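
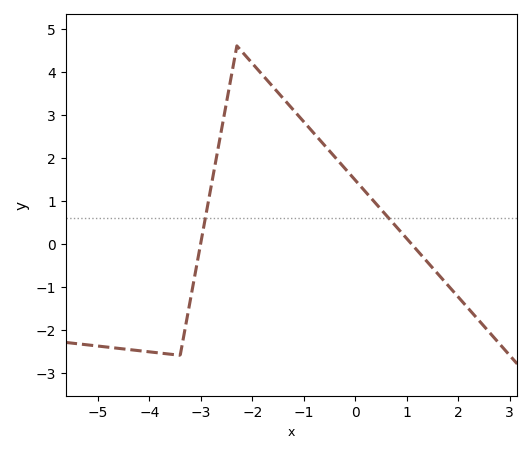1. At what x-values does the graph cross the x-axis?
-3, 1.09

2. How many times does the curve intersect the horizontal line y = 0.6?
2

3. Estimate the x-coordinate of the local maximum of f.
-2.3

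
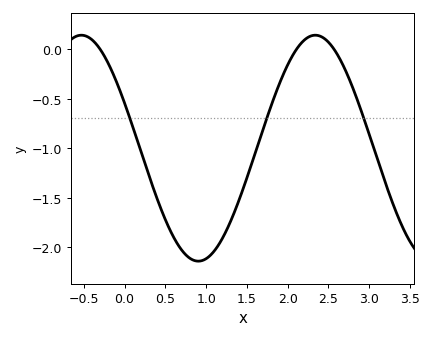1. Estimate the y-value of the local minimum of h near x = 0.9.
-2.15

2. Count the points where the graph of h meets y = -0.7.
3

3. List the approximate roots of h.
-0.3, 2.1, 2.6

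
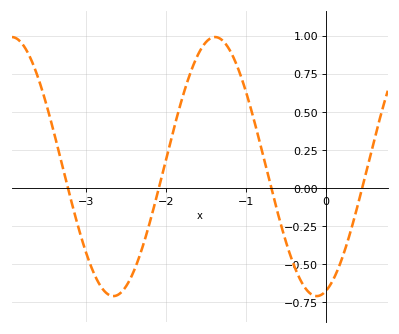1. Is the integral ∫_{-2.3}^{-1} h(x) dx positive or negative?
positive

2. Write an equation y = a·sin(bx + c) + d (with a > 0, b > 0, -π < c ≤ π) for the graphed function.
y = 0.85sin(2.5x - 1.3) + 0.14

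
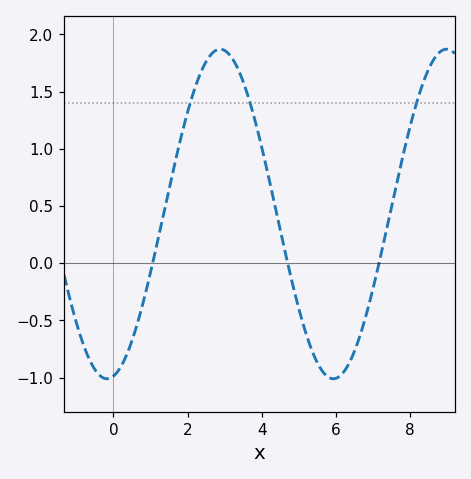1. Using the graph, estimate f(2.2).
1.55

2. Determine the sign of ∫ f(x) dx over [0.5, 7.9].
positive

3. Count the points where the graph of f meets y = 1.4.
3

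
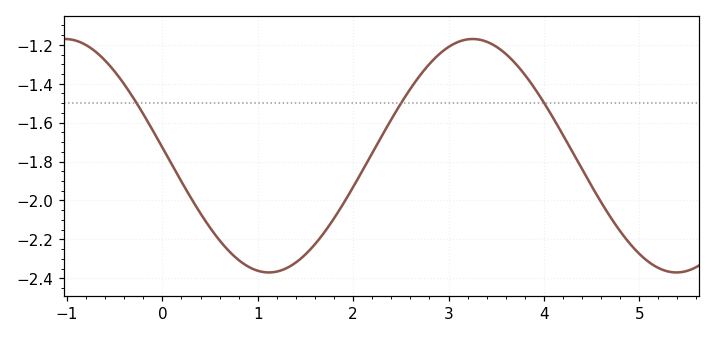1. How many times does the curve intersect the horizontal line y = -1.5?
3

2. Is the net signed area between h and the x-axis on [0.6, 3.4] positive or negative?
negative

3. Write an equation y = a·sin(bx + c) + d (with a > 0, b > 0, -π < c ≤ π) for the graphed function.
y = 0.6sin(1.5x + 3.1) - 1.77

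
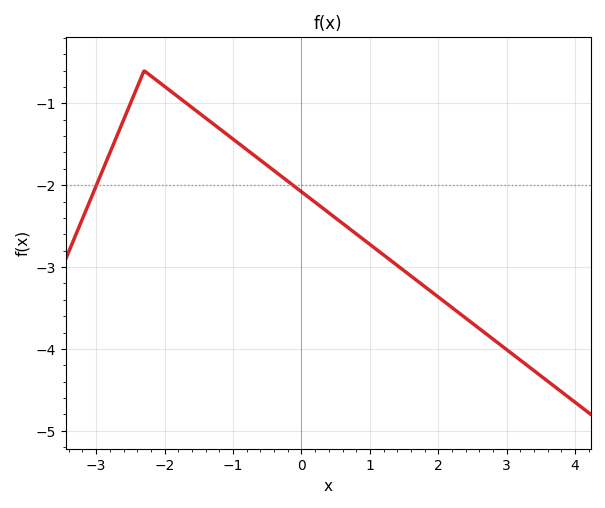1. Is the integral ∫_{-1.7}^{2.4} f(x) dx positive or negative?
negative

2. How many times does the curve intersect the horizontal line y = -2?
2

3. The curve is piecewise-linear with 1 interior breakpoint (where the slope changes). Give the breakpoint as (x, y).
(-2.3, -0.6)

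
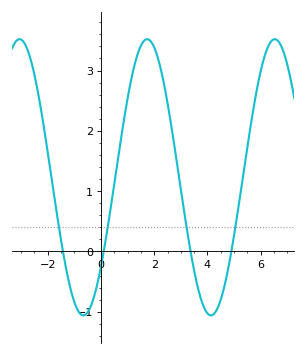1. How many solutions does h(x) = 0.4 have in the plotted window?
4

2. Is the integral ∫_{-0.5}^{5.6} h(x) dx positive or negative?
positive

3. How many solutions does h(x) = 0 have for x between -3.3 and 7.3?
4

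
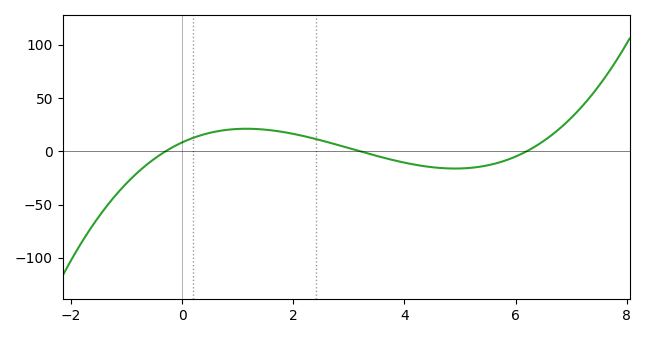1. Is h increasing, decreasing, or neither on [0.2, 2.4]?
neither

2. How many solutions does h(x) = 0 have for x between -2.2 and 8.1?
3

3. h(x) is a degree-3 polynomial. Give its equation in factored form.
y = 1.41(x + 0.3)(x - 3.2)(x - 6.2)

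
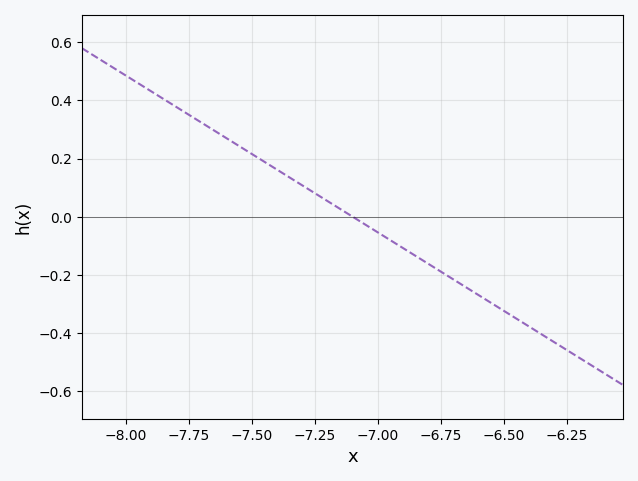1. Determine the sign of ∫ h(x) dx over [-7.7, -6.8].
positive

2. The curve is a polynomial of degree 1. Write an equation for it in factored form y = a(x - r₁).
y = -0.54(x + 7.1)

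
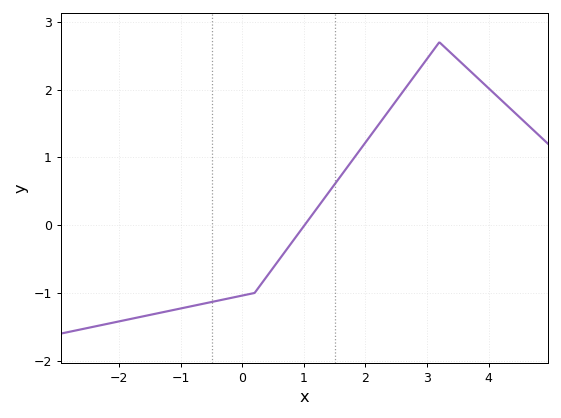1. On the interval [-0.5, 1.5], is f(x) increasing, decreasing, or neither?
increasing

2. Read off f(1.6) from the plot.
0.727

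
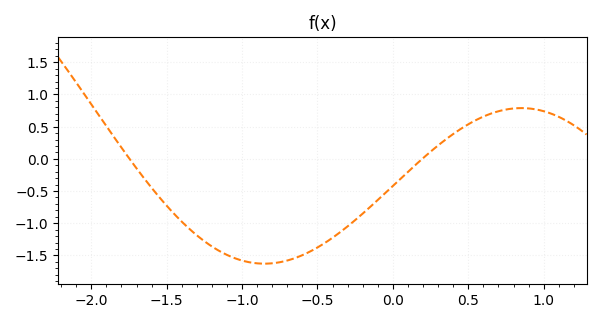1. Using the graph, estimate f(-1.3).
-1.19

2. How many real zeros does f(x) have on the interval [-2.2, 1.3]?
2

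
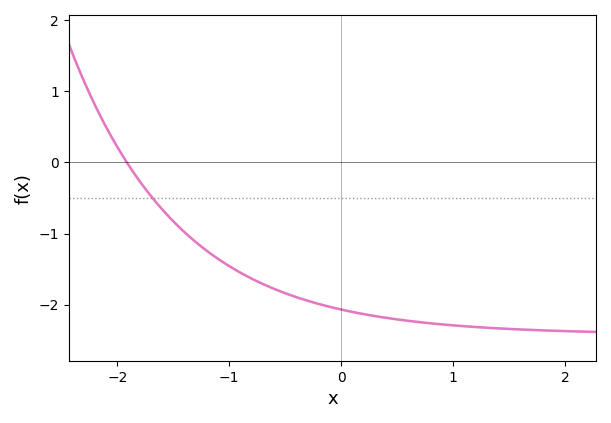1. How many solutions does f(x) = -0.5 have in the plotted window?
1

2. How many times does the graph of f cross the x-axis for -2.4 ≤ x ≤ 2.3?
1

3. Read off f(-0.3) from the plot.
-1.9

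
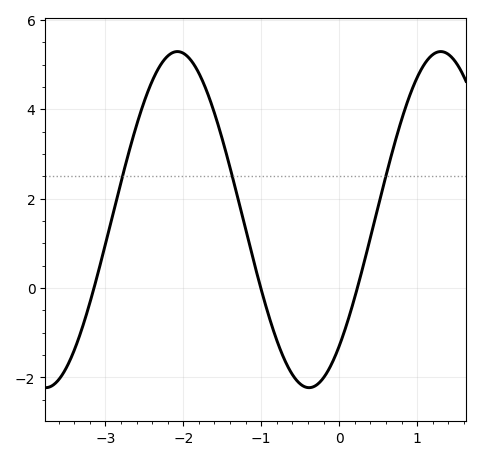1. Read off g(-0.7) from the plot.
-1.6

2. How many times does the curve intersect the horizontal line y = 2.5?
3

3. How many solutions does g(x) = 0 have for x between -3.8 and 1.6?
3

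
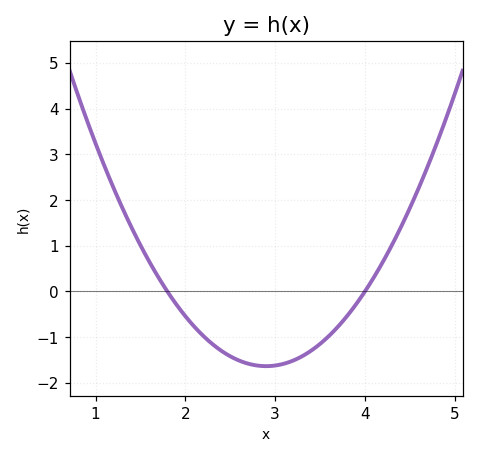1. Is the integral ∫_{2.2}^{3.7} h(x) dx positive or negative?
negative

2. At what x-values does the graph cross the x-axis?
1.8, 4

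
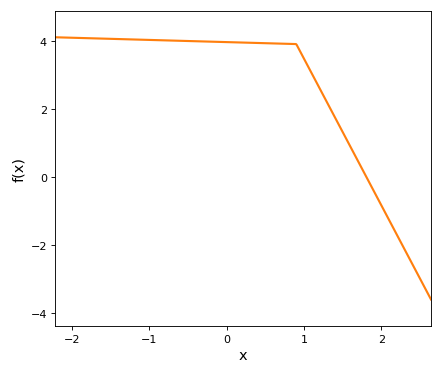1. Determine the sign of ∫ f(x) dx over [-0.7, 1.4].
positive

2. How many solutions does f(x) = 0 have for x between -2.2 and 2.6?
1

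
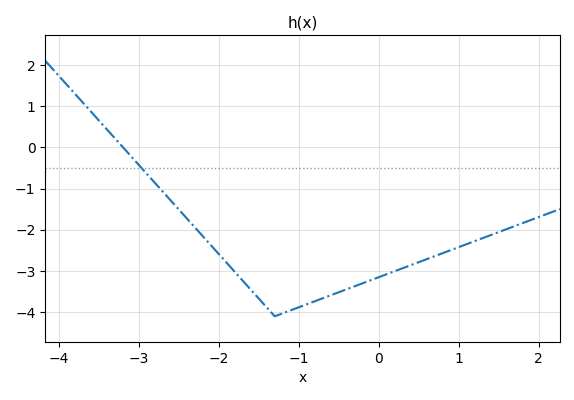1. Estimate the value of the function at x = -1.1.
-4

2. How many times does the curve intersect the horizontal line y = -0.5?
1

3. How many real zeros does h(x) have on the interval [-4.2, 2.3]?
1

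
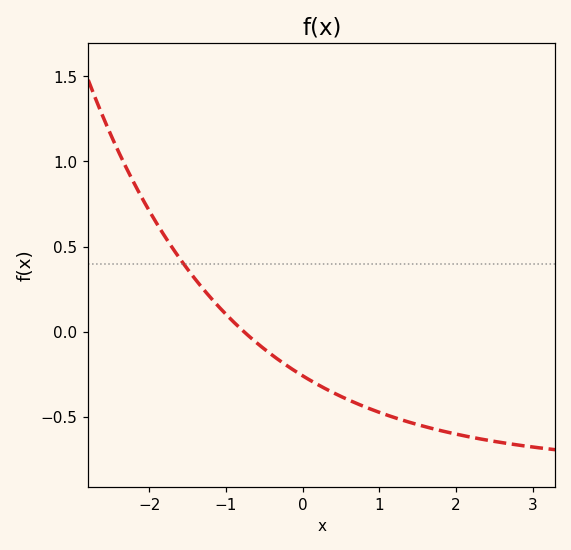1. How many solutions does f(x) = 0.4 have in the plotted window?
1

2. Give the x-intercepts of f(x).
-0.8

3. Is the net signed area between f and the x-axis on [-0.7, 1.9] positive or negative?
negative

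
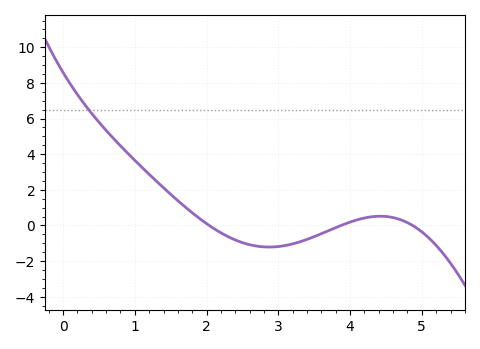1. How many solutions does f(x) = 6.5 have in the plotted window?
1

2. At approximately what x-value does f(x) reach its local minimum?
2.87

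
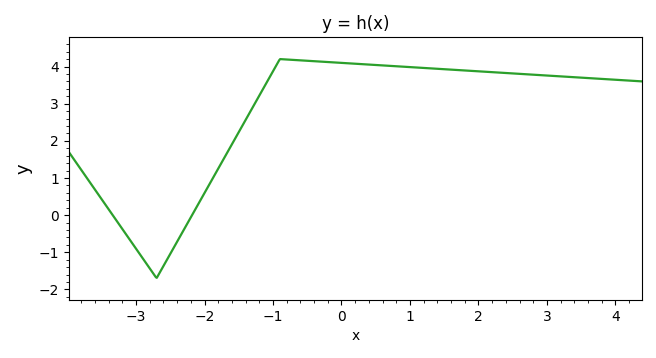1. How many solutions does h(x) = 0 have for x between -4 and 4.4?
2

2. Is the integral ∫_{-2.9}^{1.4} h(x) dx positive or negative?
positive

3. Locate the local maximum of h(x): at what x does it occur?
-0.899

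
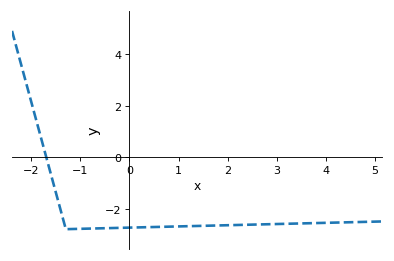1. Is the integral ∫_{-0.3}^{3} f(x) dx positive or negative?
negative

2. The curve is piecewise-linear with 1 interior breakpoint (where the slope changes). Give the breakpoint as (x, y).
(-1.3, -2.8)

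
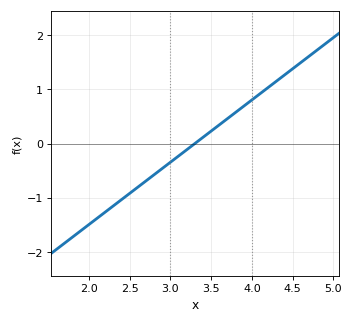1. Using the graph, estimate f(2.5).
-0.9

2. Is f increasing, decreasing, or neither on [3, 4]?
increasing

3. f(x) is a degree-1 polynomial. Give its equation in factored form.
y = 1.15(x - 3.3)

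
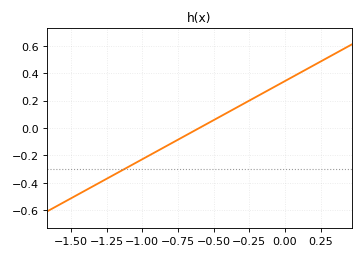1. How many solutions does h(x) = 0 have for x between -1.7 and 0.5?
1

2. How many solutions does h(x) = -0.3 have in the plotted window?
1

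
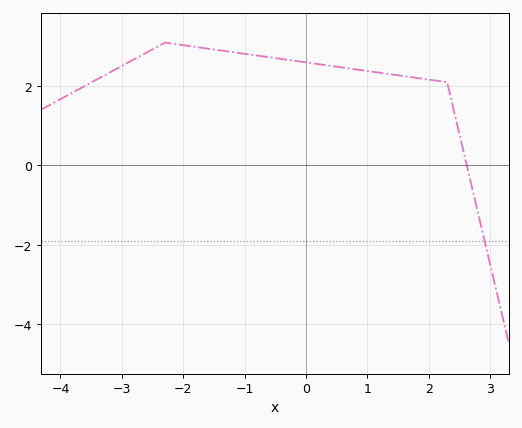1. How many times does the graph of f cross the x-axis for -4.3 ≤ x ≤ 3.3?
1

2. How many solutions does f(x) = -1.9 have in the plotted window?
1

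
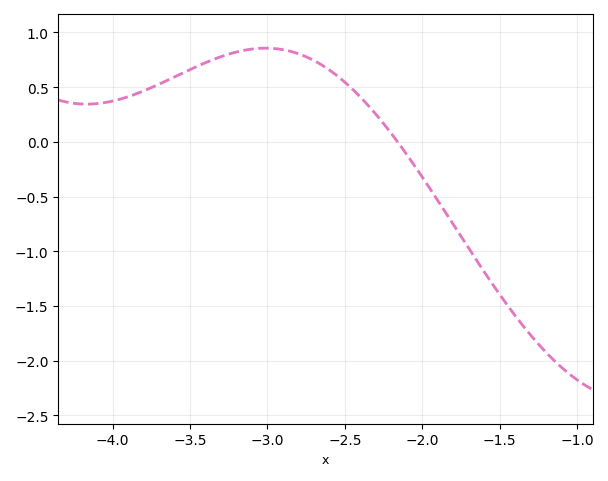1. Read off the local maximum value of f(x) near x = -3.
0.85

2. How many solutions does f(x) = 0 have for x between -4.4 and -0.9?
1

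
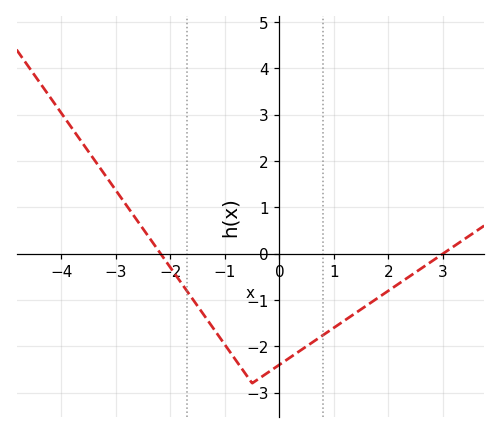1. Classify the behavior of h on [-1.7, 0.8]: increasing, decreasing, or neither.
neither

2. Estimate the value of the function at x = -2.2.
0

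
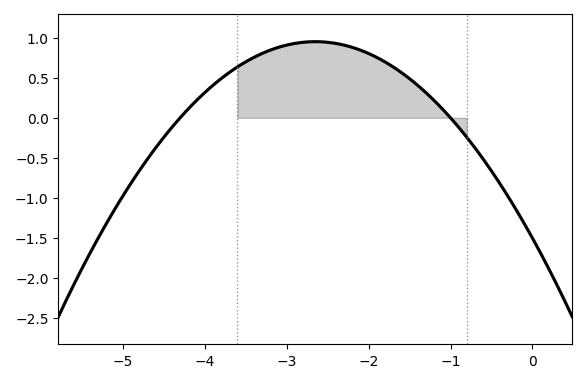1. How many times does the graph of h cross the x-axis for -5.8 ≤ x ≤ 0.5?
2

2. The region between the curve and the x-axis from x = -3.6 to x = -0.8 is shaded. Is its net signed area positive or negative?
positive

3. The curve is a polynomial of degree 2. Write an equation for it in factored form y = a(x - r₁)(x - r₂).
y = -0.35(x + 4.3)(x + 1)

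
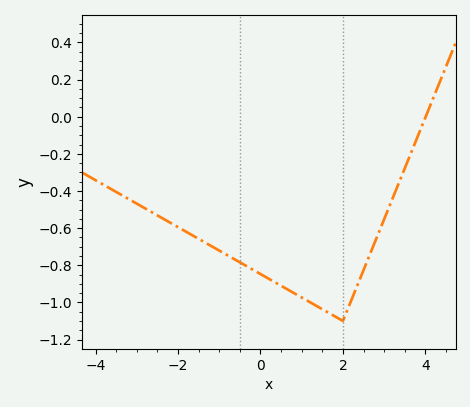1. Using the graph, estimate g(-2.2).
-0.56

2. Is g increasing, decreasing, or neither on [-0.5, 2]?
decreasing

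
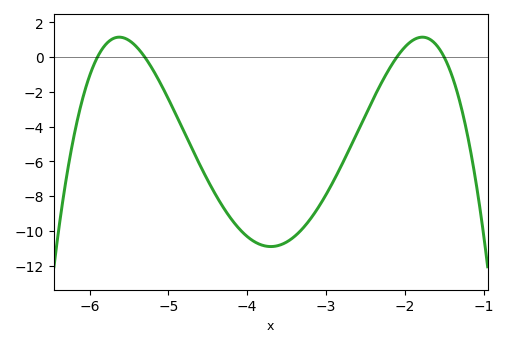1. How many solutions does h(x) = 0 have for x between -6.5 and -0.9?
4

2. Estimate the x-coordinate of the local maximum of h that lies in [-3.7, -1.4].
-1.8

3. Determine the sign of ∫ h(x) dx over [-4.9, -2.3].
negative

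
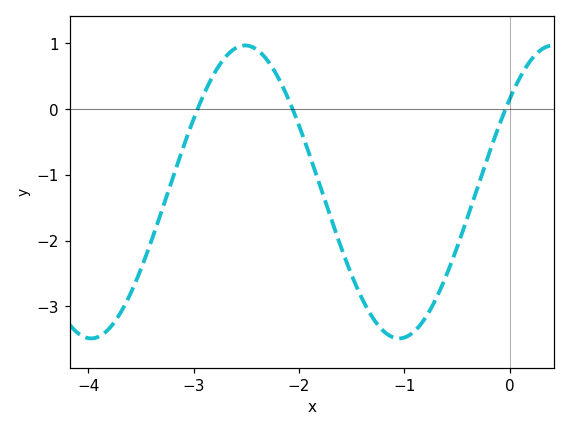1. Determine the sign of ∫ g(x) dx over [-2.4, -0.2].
negative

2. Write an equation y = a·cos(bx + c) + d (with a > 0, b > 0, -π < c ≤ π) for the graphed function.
y = 2.23cos(2.1x - 0.88) - 1.26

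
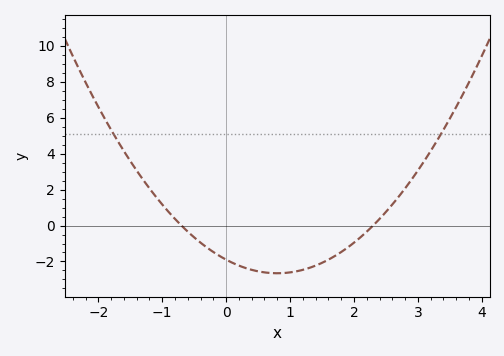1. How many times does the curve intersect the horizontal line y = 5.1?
2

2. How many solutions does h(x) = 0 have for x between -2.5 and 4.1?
2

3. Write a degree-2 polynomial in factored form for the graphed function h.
y = 1.18(x + 0.7)(x - 2.3)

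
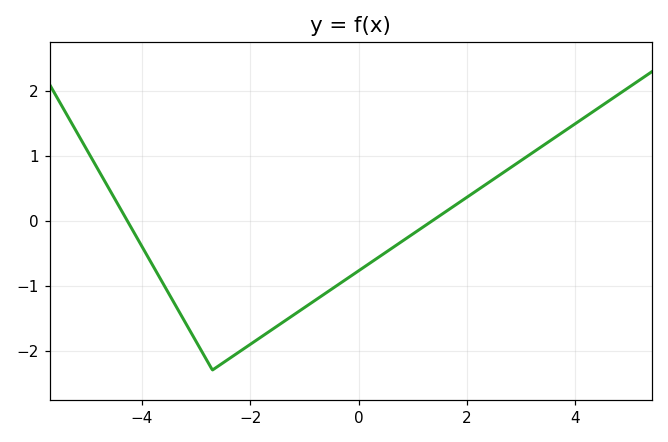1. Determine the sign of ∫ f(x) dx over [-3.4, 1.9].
negative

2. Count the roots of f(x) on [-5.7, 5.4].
2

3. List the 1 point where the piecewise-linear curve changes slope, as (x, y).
(-2.7, -2.3)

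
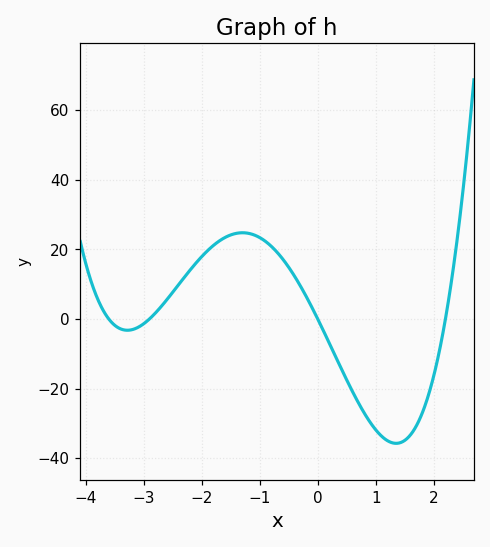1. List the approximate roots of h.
-3.6, -2.9, 0, 2.2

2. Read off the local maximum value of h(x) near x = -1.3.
24.8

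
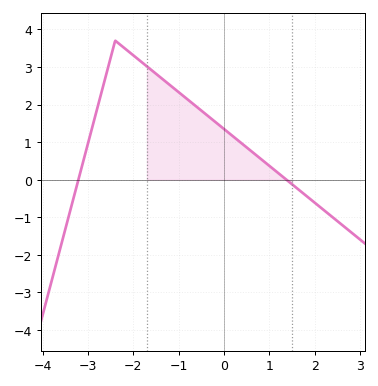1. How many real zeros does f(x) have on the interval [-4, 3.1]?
2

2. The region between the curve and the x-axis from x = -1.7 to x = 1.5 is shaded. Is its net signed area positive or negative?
positive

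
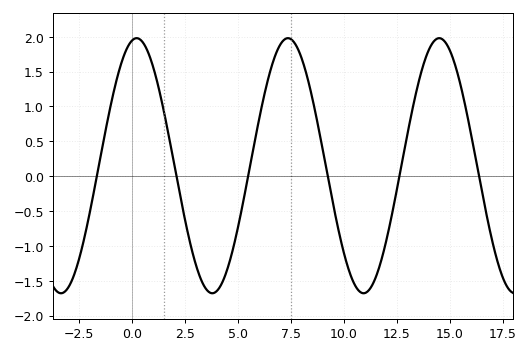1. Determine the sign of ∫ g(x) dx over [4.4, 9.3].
positive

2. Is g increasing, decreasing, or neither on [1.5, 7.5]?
neither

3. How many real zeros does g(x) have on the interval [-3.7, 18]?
6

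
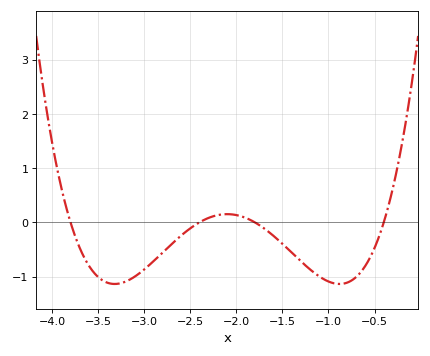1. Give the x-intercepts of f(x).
-3.8, -2.4, -1.8, -0.4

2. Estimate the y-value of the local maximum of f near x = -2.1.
0.2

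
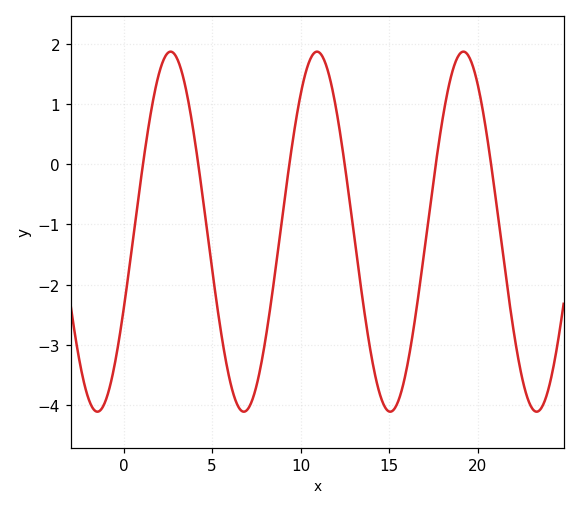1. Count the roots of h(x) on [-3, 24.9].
6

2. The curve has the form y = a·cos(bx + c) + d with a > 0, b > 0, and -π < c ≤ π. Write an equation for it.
y = 2.99cos(0.76x - 2.02) - 1.12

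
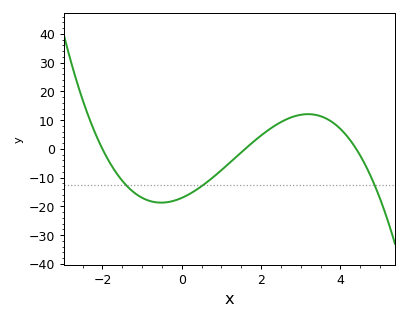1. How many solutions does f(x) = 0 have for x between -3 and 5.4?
3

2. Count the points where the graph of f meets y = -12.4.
3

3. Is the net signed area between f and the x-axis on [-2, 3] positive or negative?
negative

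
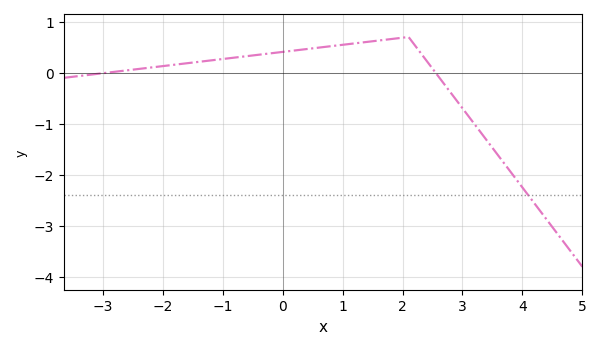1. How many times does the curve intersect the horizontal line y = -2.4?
1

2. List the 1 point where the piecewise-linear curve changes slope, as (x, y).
(2.1, 0.7)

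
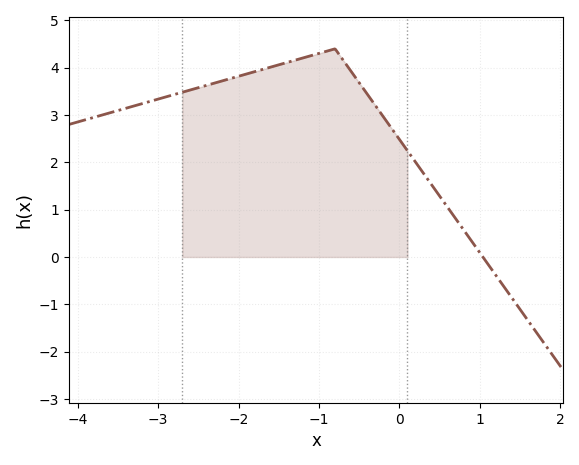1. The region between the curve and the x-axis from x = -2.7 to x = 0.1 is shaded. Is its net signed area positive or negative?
positive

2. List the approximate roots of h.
1.04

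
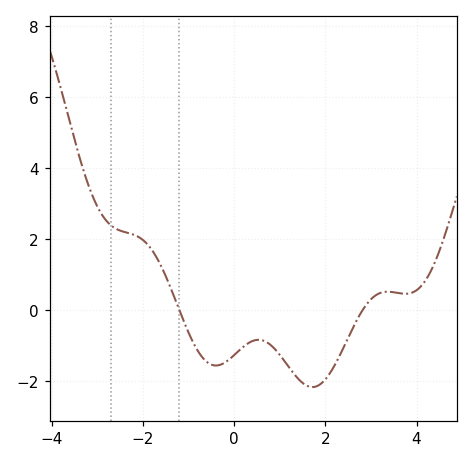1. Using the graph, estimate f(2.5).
-0.777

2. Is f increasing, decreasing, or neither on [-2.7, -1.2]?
decreasing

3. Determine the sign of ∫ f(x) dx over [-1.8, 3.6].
negative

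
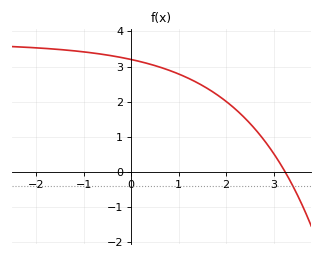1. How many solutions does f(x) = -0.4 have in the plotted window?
1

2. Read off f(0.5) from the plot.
3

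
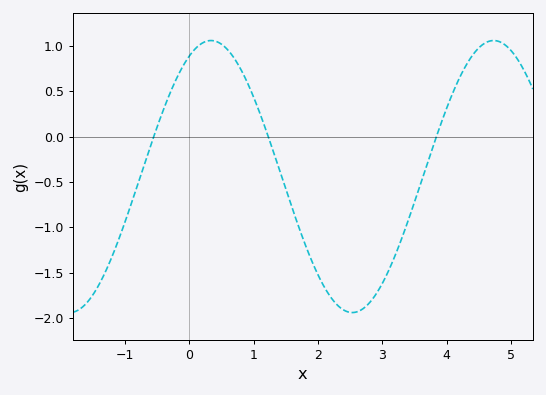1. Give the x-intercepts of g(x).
-0.6, 1.2, 3.8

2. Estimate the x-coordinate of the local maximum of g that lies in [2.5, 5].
4.7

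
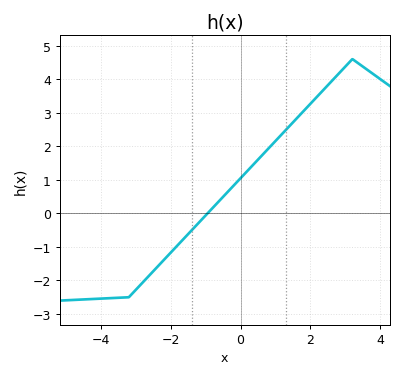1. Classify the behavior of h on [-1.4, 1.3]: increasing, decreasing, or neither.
increasing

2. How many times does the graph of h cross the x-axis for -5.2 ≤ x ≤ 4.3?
1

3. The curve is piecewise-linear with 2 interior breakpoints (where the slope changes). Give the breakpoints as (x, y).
(-3.2, -2.5); (3.2, 4.6)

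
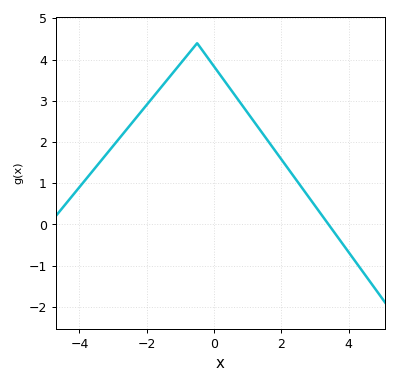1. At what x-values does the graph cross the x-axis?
3.4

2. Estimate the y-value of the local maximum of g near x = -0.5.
4.4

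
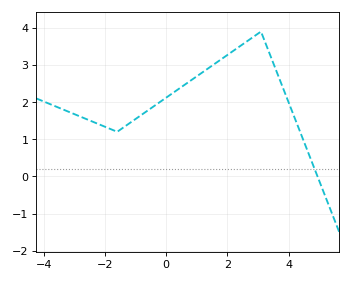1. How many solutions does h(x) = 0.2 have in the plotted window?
1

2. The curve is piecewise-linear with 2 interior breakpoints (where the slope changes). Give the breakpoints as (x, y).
(-1.6, 1.2); (3.1, 3.9)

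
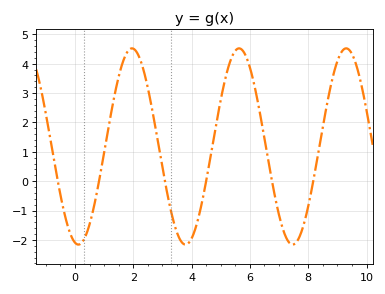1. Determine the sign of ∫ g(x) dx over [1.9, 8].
positive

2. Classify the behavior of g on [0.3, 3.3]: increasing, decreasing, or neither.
neither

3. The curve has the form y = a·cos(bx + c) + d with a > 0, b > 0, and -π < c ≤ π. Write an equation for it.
y = 3.34cos(1.7x + 2.9) + 1.18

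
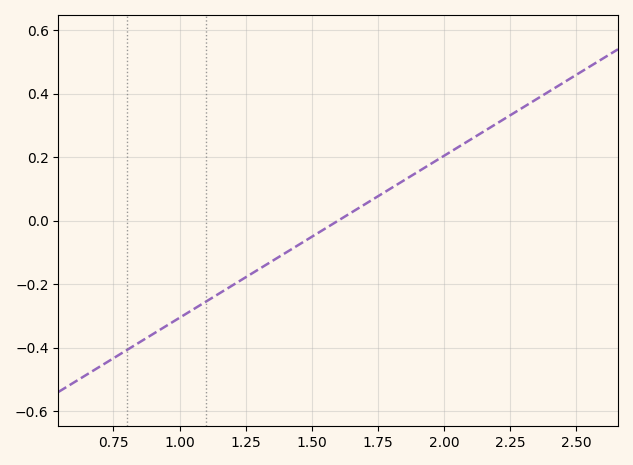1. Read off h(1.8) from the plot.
0.102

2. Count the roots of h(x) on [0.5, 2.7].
1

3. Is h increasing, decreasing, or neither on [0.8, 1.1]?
increasing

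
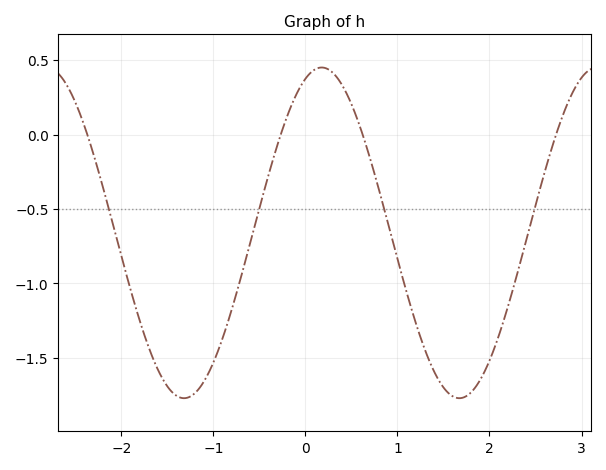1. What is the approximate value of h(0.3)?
0.413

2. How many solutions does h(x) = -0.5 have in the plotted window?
4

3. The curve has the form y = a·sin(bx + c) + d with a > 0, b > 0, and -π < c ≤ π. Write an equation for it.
y = 1.11sin(2.1x + 1.2) - 0.66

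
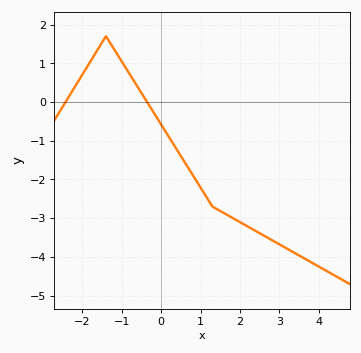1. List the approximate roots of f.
-2.42, -0.357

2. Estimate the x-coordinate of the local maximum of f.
-1.4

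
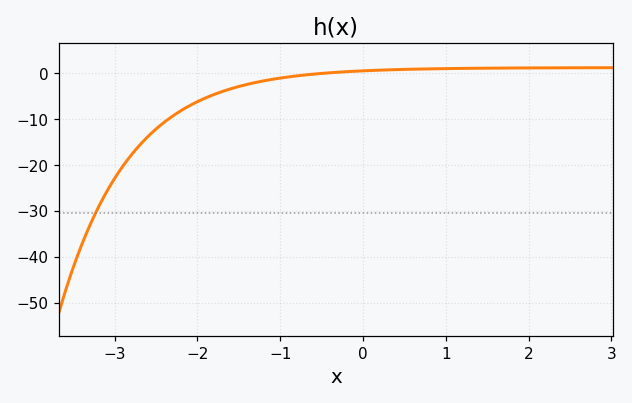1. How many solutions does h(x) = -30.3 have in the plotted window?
1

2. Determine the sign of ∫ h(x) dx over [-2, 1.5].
negative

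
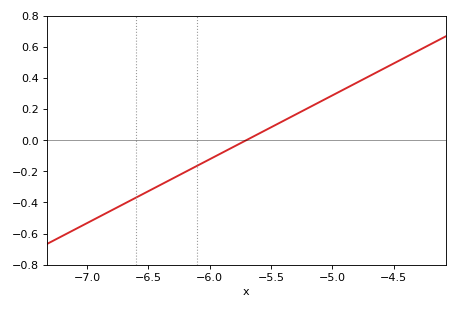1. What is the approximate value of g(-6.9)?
-0.5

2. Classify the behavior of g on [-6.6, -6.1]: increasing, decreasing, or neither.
increasing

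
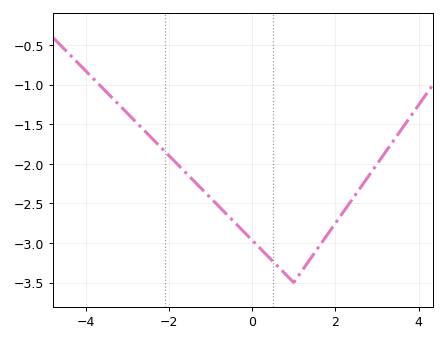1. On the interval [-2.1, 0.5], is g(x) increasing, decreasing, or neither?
decreasing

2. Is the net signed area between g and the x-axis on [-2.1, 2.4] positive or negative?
negative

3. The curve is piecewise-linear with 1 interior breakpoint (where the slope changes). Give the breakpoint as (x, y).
(1, -3.5)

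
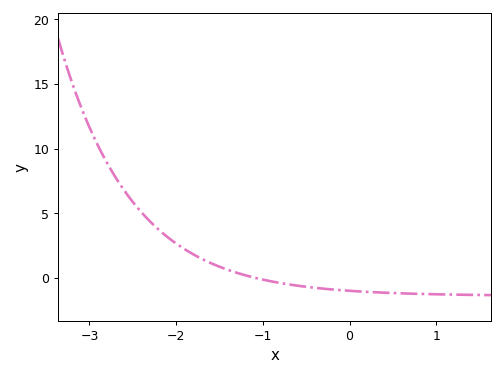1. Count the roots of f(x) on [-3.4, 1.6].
1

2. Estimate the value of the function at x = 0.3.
-1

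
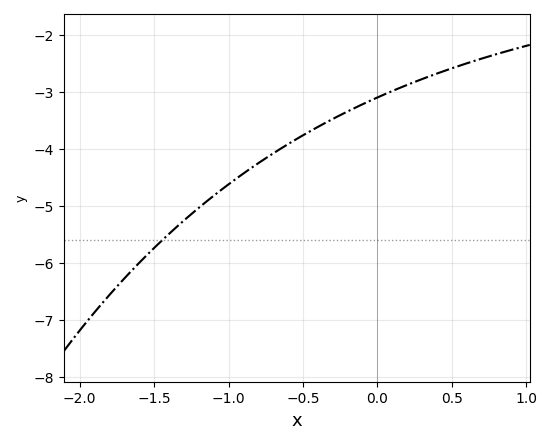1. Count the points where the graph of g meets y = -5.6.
1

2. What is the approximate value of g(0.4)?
-2.7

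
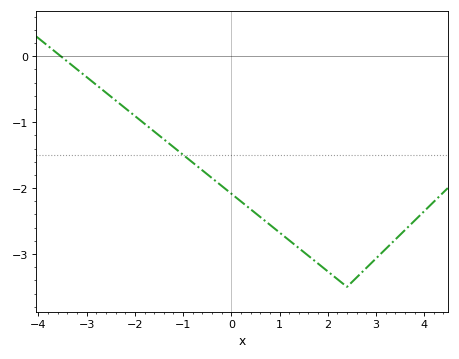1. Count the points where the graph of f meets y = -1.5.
1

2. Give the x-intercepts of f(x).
-3.54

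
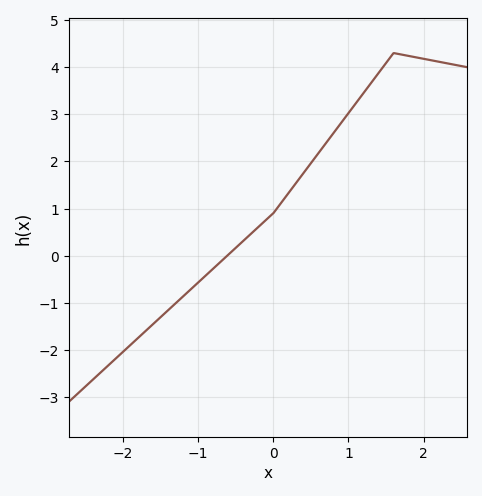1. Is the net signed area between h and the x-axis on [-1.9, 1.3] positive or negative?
positive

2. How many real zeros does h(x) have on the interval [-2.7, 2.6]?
1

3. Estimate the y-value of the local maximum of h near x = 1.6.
4.3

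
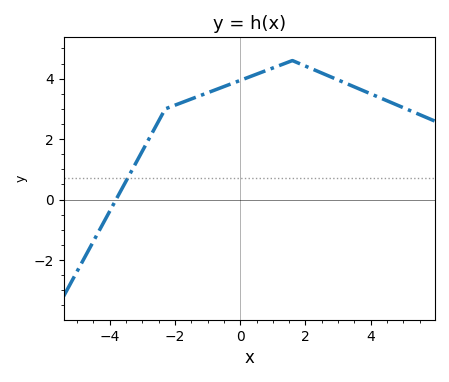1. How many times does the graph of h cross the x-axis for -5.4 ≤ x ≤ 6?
1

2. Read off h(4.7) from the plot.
3.18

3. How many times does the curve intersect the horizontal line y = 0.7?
1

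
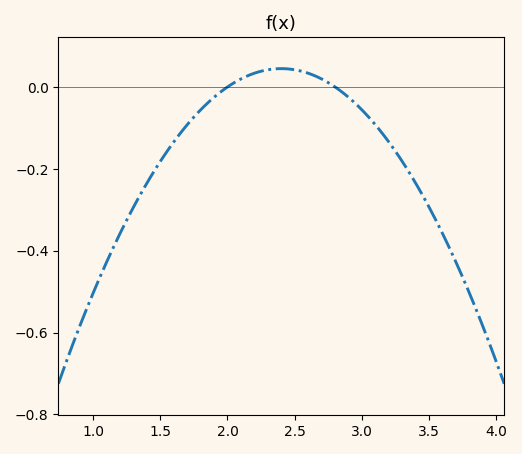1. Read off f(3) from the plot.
-0.056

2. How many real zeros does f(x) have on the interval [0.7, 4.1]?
2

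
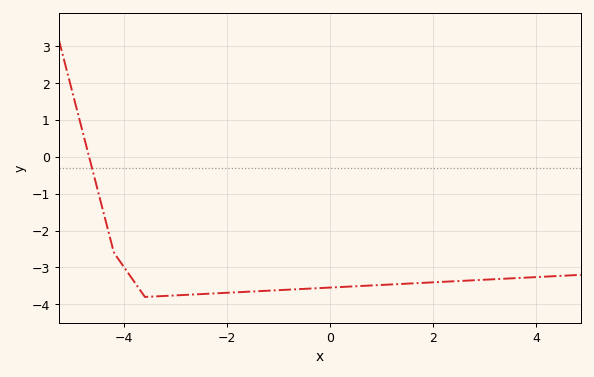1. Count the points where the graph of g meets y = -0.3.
1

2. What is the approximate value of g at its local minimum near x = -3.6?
-3.8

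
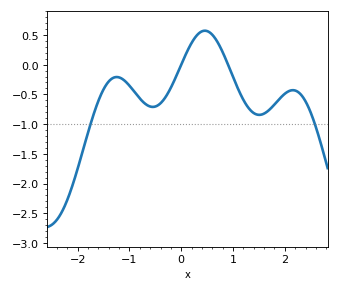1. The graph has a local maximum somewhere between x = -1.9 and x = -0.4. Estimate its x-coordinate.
-1.2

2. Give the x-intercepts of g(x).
0, 0.9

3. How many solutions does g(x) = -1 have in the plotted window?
2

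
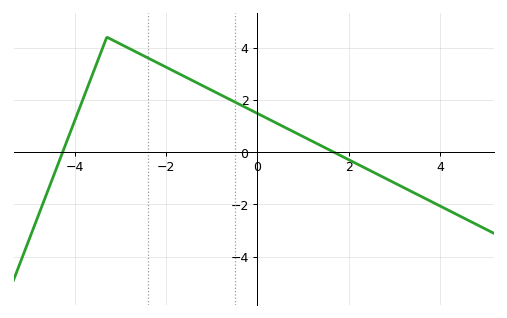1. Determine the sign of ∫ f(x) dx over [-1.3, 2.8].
positive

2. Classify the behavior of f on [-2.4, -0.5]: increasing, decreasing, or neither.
decreasing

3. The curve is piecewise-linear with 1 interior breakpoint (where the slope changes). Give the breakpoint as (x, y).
(-3.3, 4.4)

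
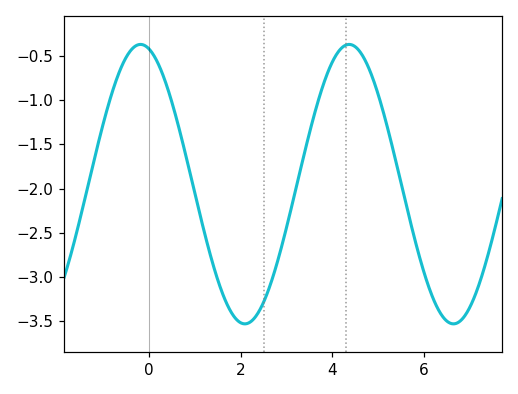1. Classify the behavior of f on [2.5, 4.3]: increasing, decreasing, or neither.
increasing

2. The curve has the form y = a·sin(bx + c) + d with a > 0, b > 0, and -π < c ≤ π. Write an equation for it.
y = 1.58sin(1.38x + 1.83) - 1.95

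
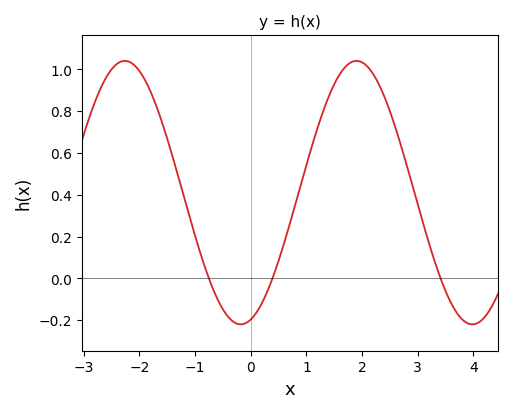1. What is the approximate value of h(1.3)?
0.798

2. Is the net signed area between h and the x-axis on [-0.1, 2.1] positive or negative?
positive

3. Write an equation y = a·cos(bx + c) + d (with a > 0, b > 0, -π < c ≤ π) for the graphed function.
y = 0.63cos(1.51x - 2.87) + 0.41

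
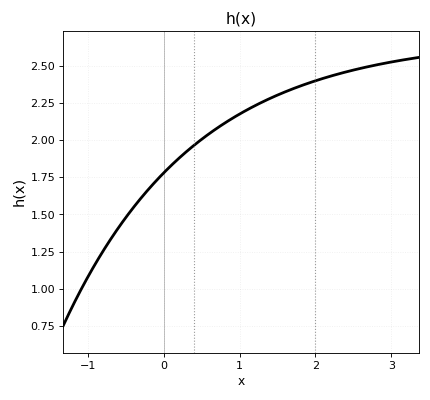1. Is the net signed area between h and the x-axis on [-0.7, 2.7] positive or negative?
positive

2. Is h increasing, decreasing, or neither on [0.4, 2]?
increasing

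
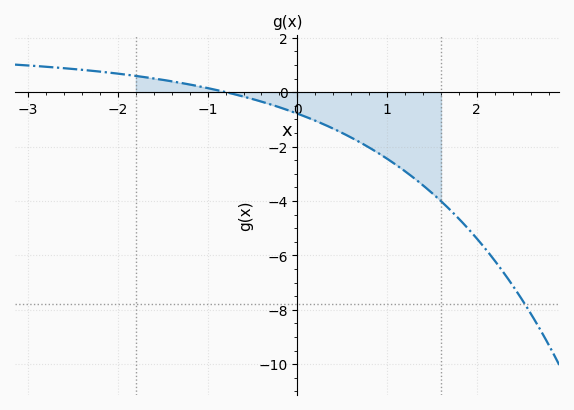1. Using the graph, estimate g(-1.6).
0.502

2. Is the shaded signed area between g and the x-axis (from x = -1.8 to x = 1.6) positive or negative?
negative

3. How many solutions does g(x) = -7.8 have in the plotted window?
1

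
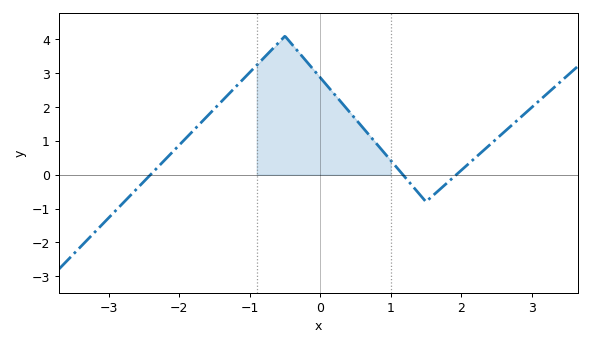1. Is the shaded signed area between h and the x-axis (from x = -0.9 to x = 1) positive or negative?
positive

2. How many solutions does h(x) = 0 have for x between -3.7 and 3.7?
3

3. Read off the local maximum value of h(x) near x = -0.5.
4.1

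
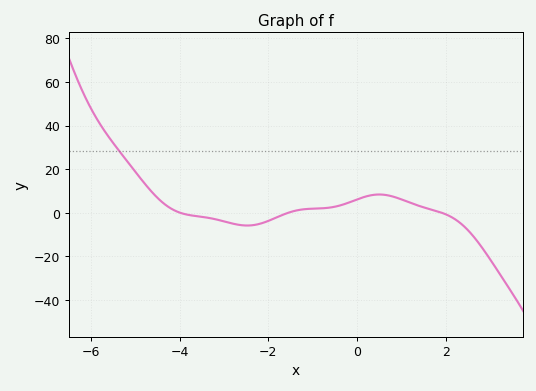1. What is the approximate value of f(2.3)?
-4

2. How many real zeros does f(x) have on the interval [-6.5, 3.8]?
3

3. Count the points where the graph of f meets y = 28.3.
1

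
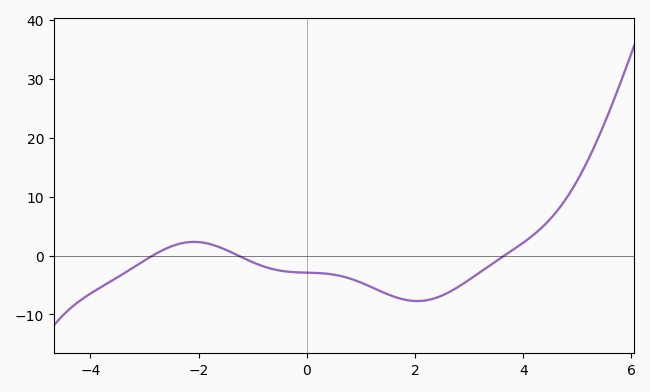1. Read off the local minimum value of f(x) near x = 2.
-8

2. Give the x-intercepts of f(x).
-2.8, -1.2, 3.6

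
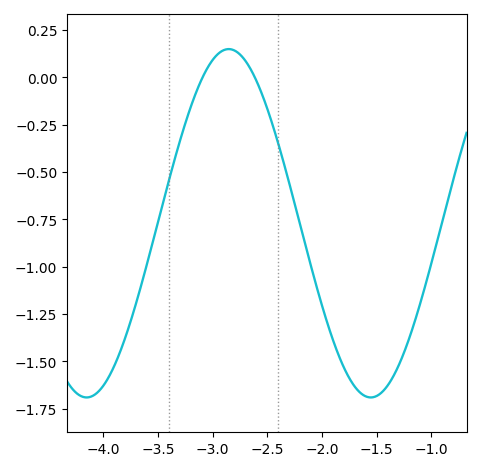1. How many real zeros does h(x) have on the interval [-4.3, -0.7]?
2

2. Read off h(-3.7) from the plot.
-1.19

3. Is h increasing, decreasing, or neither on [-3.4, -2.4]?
neither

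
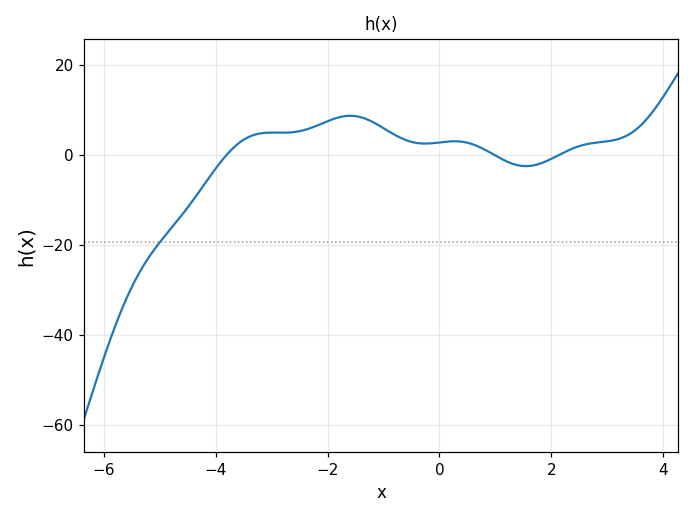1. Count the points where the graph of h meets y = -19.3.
1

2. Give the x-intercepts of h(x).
-3.8, 0.973, 2.15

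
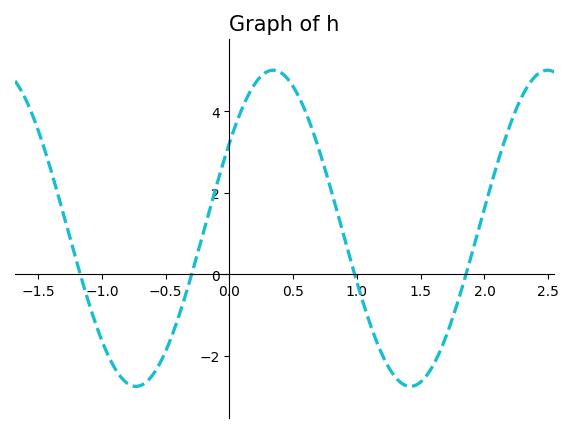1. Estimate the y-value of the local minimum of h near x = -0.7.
-2.75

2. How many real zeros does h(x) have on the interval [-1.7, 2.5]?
4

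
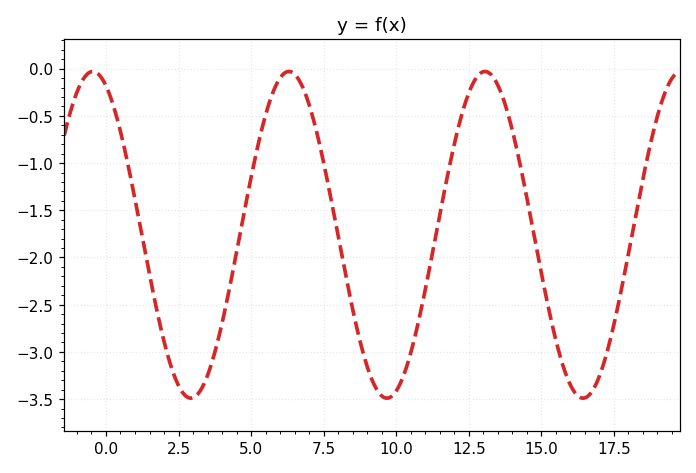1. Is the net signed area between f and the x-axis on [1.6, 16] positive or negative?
negative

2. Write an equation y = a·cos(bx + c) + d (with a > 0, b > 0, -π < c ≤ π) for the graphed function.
y = 1.73cos(0.93x + 0.422) - 1.76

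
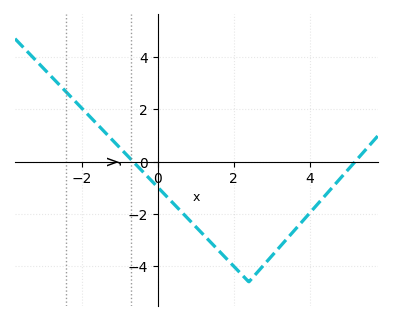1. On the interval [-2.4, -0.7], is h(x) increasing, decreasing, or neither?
decreasing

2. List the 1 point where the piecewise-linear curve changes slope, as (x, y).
(2.4, -4.6)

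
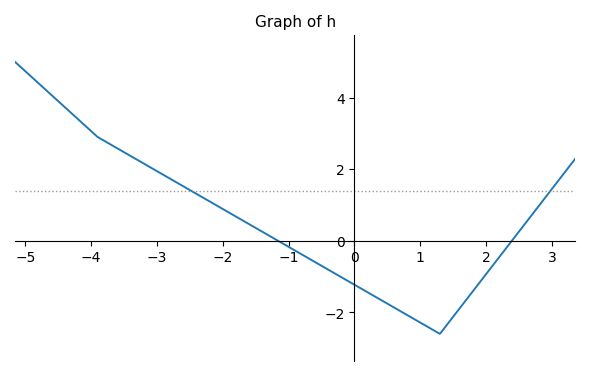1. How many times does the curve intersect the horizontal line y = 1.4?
2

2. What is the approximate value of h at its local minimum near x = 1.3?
-2.6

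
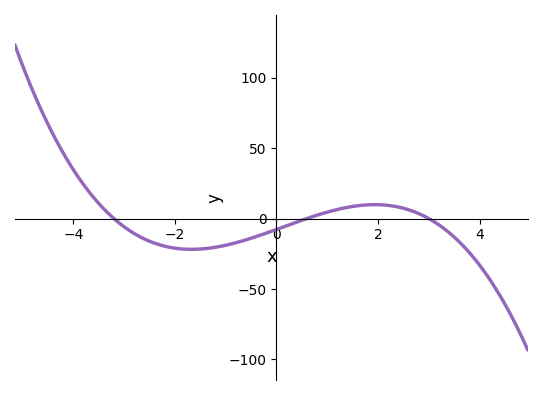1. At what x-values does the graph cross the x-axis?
-3.2, 0.6, 3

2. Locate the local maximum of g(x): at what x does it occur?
2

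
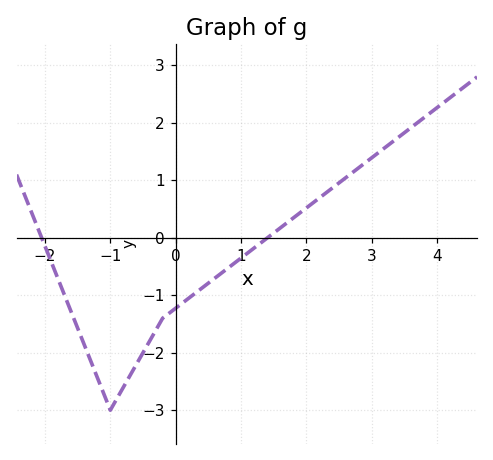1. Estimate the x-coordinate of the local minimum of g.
-1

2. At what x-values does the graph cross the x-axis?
-2.05, 1.41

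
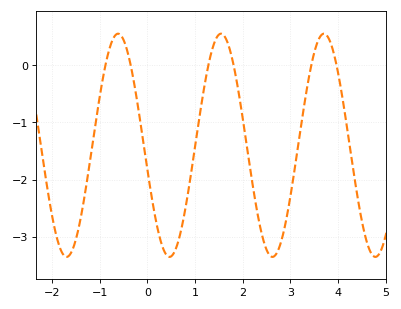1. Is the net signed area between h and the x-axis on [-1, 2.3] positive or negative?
negative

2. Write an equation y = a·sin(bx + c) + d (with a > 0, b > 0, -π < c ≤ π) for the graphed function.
y = 1.95sin(2.91x - 2.92) - 1.4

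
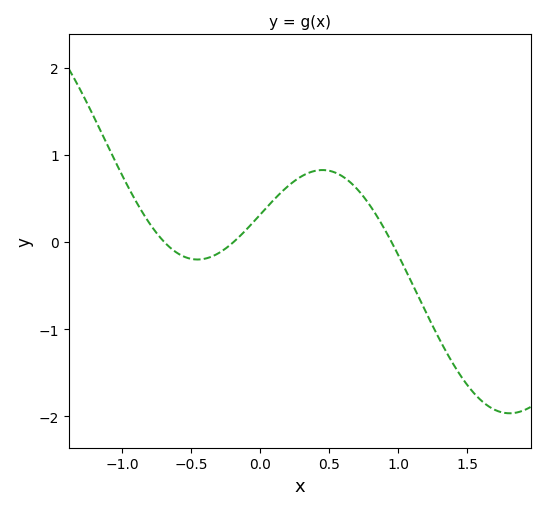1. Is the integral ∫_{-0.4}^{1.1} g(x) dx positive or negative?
positive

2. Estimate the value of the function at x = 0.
0.312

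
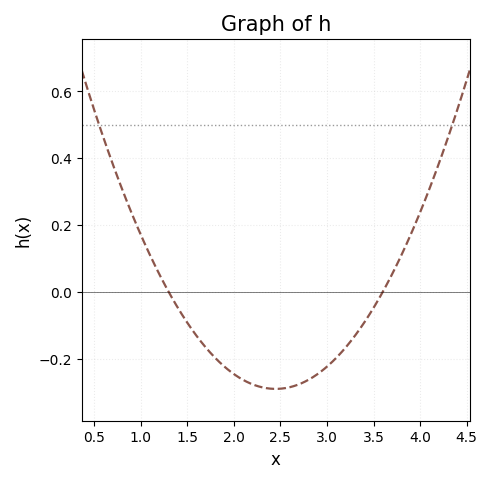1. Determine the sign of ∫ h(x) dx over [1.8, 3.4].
negative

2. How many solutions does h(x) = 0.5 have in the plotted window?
2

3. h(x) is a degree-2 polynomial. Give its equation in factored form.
y = 0.22(x - 1.3)(x - 3.6)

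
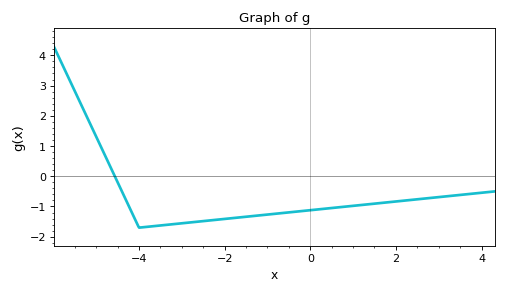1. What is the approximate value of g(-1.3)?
-1.3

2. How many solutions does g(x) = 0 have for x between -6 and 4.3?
1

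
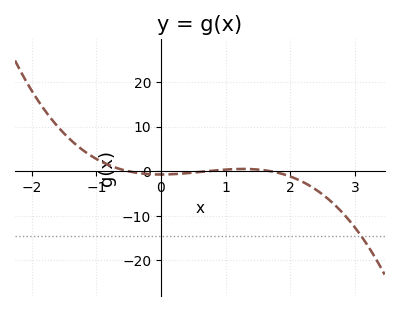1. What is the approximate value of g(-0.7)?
0.813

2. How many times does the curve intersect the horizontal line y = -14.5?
1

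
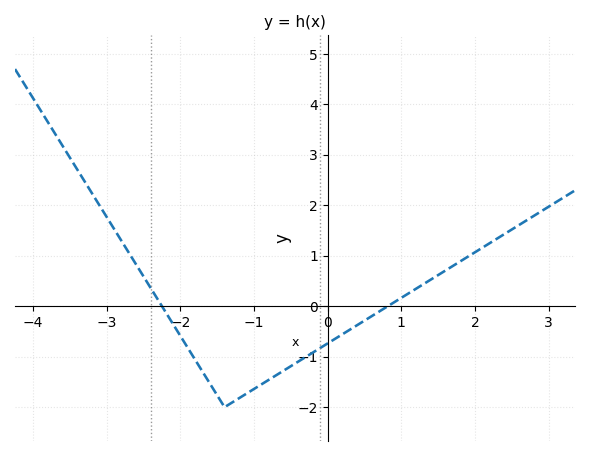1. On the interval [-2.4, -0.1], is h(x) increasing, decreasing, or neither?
neither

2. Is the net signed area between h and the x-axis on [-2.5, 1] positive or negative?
negative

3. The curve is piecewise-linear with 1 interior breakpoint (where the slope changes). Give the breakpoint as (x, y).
(-1.4, -2)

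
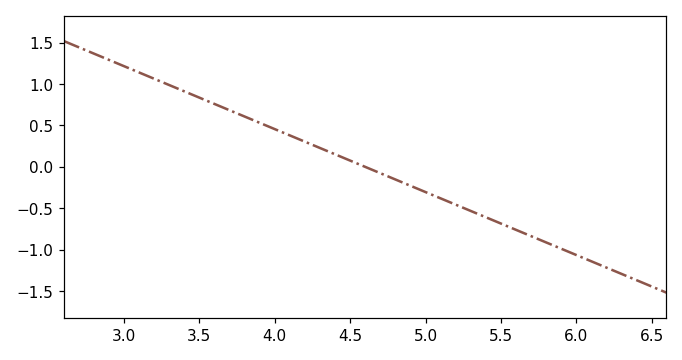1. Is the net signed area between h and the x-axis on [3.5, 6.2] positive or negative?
negative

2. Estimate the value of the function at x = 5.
-0.3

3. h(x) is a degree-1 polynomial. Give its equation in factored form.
y = -0.76(x - 4.6)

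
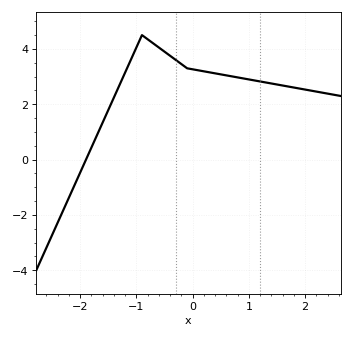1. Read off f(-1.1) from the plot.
3.6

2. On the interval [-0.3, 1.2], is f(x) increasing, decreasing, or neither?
decreasing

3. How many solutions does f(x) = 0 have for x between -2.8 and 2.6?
1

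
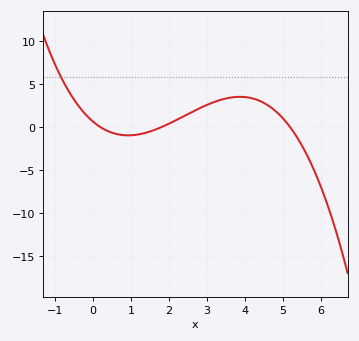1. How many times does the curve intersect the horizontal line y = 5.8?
1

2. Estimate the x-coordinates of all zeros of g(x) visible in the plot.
0.2, 1.8, 5.2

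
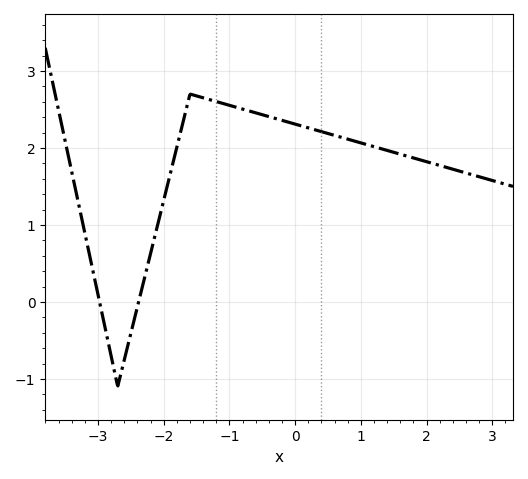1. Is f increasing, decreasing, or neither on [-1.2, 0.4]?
decreasing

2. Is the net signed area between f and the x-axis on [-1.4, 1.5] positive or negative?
positive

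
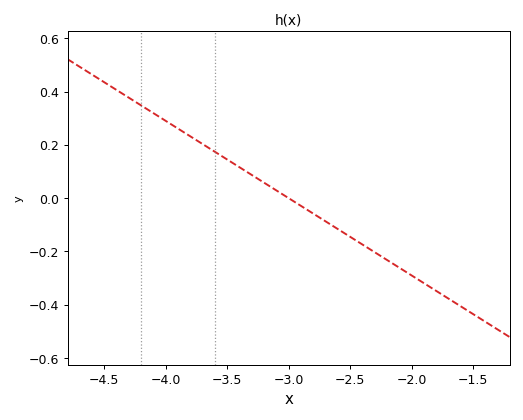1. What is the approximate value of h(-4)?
0.29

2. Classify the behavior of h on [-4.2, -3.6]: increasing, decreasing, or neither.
decreasing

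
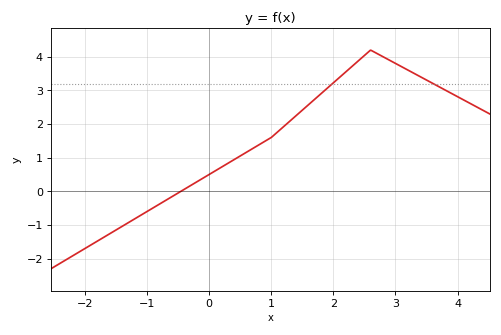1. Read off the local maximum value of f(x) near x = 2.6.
4.2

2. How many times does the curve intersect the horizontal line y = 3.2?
2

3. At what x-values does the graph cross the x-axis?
-0.5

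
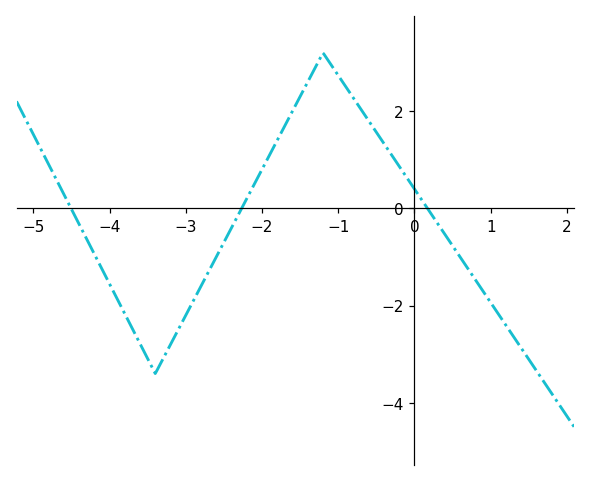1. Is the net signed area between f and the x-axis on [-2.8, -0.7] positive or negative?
positive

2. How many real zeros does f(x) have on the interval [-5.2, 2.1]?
3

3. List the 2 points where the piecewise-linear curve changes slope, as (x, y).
(-3.4, -3.4); (-1.2, 3.2)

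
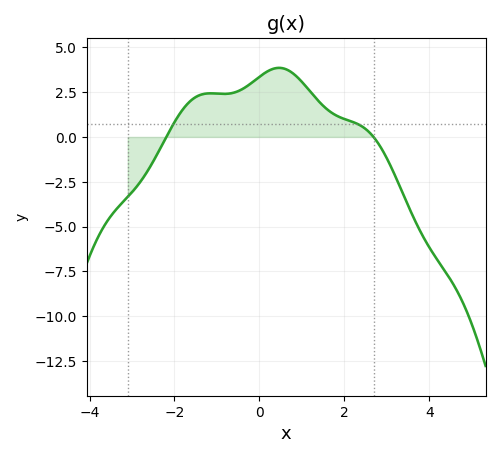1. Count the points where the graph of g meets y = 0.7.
2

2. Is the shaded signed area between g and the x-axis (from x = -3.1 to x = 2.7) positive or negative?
positive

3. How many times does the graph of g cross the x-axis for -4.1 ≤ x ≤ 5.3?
2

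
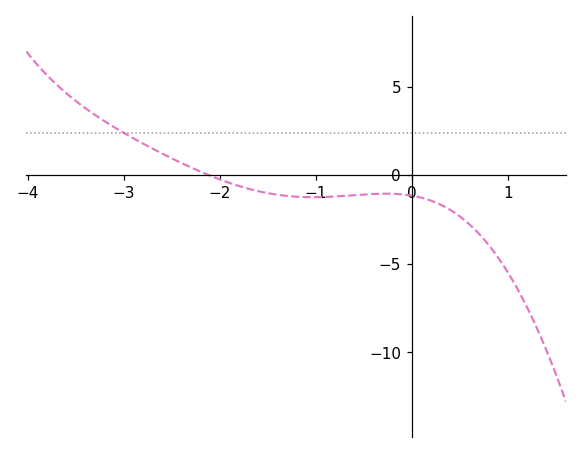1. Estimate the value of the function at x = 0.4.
-1.95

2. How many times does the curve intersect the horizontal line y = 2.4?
1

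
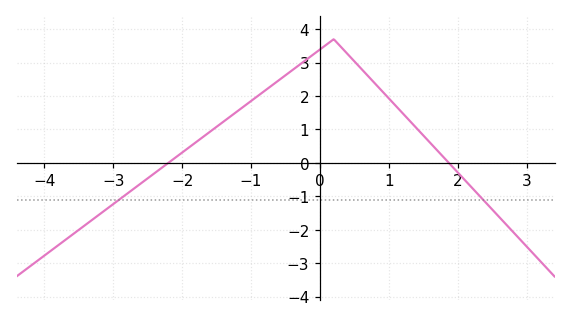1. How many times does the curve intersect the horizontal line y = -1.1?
2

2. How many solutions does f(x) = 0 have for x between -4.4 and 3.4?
2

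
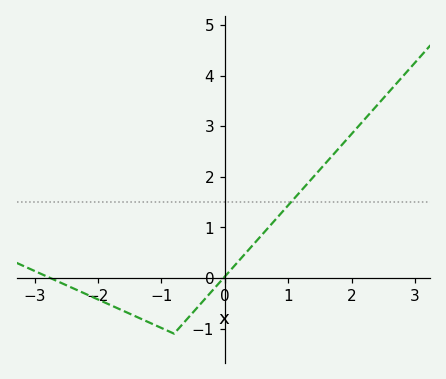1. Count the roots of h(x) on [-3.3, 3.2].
2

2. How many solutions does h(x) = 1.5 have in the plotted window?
1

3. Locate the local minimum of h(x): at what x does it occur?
-0.8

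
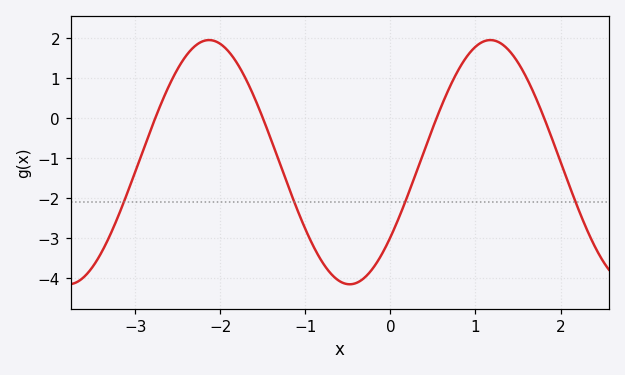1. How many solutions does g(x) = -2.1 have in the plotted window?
4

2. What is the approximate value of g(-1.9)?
1.6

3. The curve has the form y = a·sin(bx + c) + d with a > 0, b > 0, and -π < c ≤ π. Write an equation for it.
y = 3.05sin(1.9x - 0.66) - 1.11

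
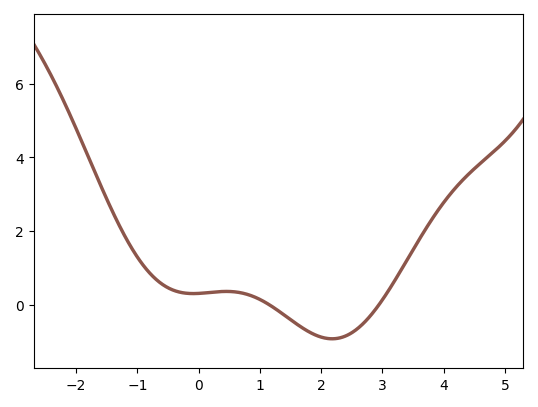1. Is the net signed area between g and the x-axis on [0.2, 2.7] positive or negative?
negative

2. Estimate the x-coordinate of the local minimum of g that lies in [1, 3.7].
2.2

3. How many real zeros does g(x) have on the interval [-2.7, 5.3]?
2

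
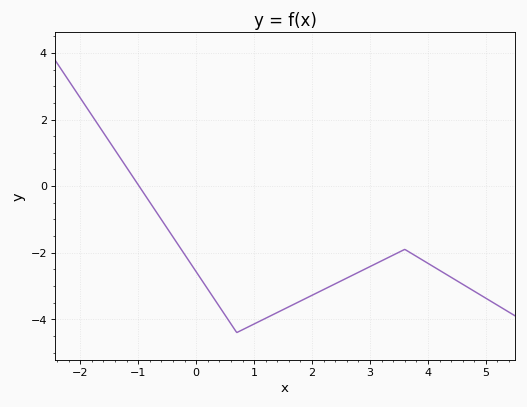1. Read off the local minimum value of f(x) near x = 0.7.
-4.4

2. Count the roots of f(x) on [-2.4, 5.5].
1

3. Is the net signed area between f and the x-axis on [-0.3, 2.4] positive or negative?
negative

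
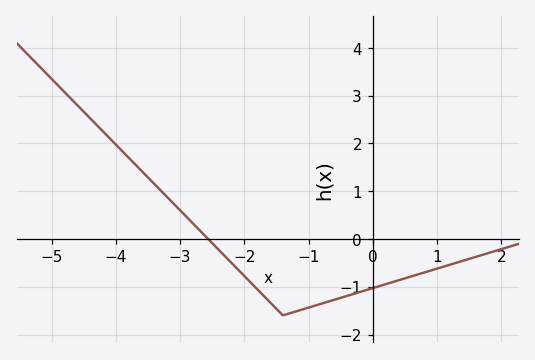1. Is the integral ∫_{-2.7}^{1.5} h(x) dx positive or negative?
negative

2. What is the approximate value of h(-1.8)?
-1.1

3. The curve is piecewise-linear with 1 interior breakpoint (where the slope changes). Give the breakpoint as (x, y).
(-1.4, -1.6)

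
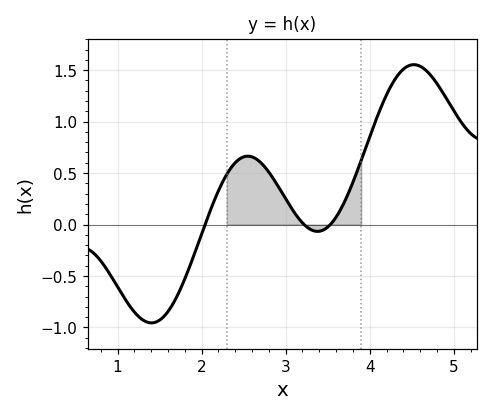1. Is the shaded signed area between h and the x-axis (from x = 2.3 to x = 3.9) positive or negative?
positive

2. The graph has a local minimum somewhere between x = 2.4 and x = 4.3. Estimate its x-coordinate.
3.4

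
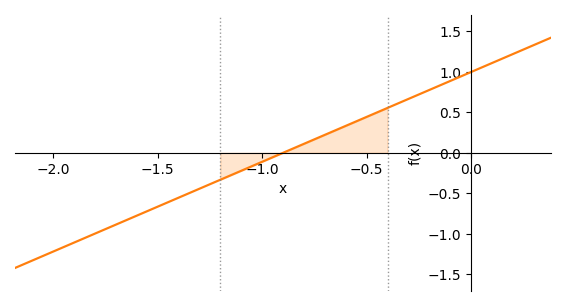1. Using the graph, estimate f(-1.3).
-0.444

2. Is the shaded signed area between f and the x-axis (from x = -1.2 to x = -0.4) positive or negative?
positive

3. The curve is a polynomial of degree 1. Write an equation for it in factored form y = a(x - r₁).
y = 1.11(x + 0.9)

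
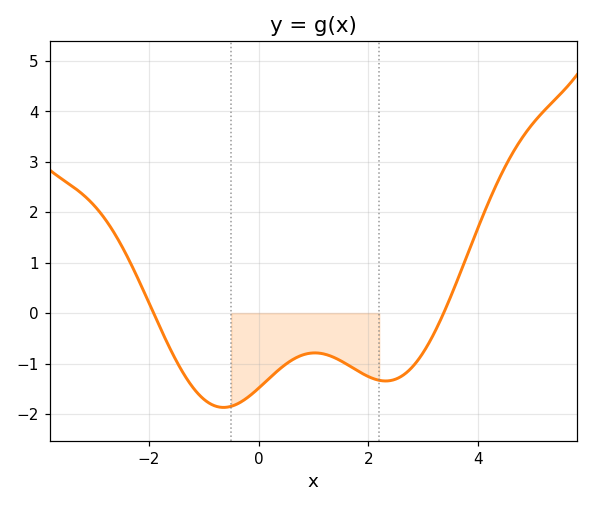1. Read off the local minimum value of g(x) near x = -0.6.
-1.87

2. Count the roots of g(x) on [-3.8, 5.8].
2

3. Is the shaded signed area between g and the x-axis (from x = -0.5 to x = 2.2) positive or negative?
negative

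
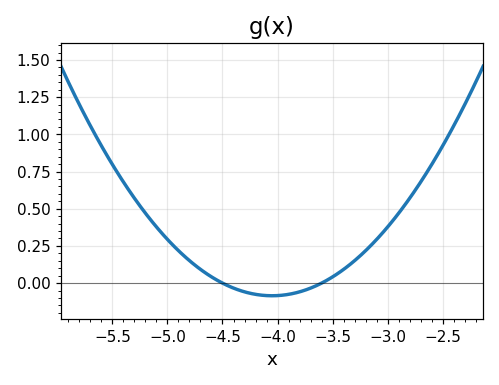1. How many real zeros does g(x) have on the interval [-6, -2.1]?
2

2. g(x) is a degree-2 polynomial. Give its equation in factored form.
y = 0.42(x + 4.5)(x + 3.6)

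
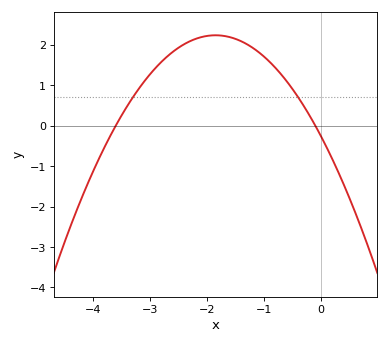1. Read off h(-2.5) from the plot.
1.9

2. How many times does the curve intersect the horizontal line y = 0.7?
2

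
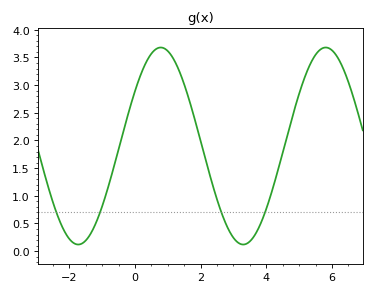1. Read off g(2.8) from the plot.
0.45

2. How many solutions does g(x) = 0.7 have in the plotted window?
4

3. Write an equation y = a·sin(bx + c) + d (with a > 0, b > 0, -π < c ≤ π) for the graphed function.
y = 1.78sin(1.2x + 0.59) + 1.9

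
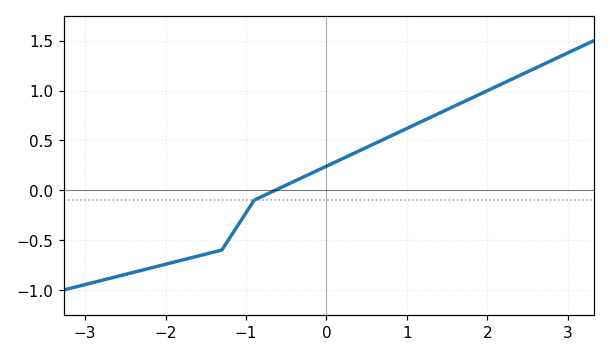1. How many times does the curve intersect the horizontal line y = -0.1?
1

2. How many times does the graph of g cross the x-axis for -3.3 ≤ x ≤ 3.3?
1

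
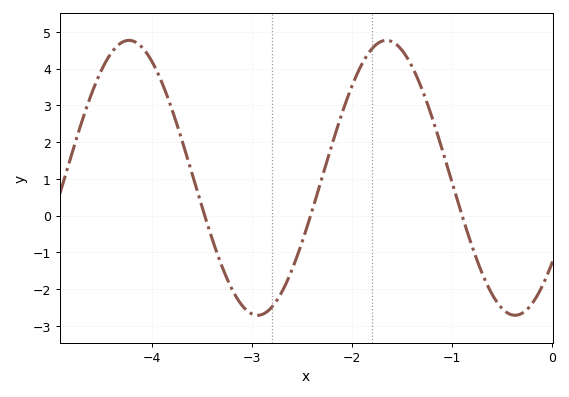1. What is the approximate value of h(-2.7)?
-2.07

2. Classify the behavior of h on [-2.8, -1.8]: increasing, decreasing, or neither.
increasing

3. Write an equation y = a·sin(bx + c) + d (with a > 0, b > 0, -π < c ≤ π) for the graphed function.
y = 3.74sin(2.44x - 0.67) + 1.03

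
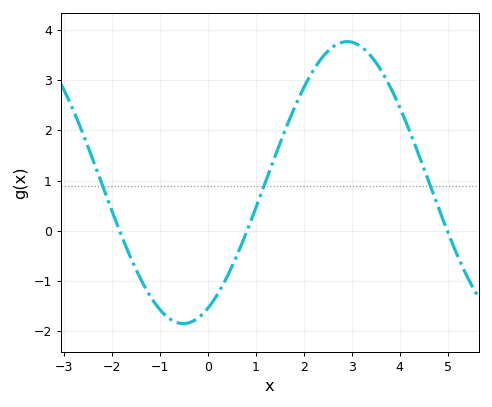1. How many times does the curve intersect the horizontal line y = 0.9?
3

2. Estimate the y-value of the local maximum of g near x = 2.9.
3.8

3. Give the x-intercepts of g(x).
-1.8, 0.8, 5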